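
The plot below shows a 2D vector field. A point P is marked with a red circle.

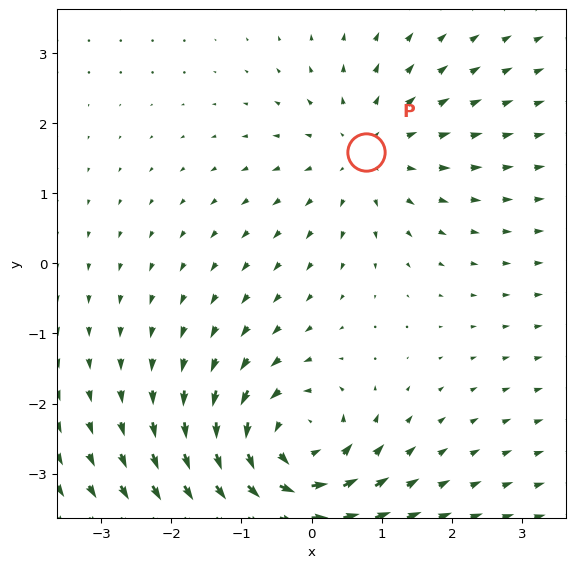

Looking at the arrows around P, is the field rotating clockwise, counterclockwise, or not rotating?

not rotating

Near P at (0.8, 1.6) the arrows show no circulation. The curl there is ≈0.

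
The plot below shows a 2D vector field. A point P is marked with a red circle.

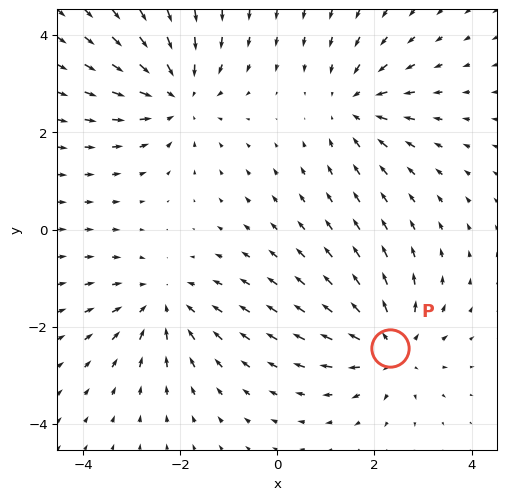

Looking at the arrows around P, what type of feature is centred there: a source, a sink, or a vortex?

At P (2.3, -2.4) the arrows spread outward. Divergence about +4, curl ≈0 — positive divergence with near-zero curl is a source.

source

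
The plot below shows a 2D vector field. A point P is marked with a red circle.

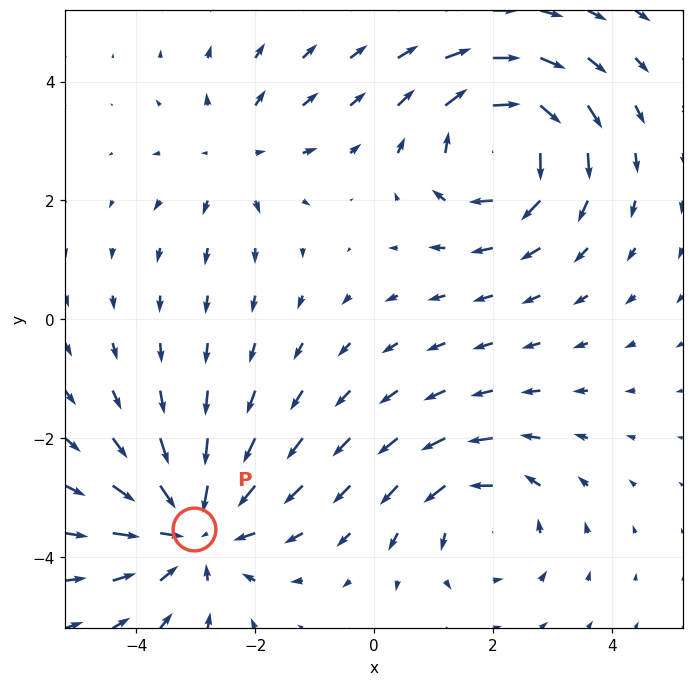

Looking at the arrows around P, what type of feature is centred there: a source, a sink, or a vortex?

sink

At P (-3.0, -3.5) the arrows converge inward. Divergence about -4, curl ≈0 — negative divergence with near-zero curl is a sink.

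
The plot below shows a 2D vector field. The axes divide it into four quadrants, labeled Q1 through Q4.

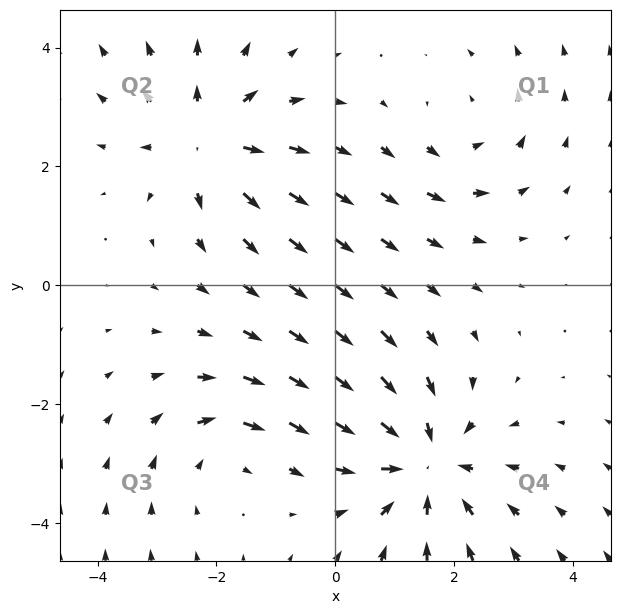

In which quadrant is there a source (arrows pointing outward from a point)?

The source sits at approximately (-2.2, 2.4), which lies in quadrant Q2. The divergence there is about +4, positive as expected for a source.

Q2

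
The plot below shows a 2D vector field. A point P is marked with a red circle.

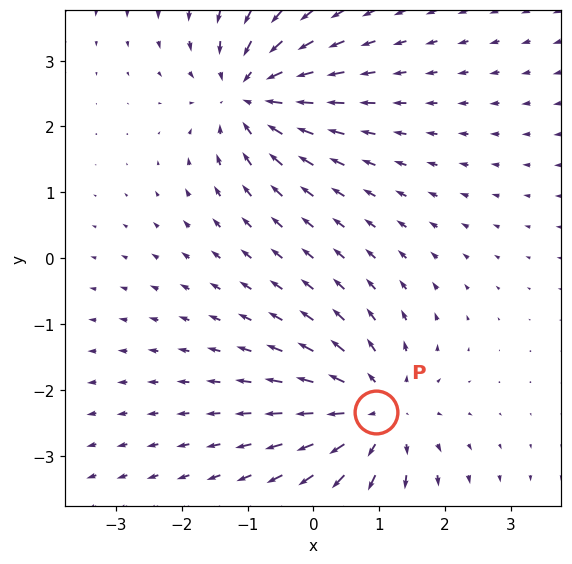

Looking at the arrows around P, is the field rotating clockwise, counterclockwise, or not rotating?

not rotating

Near P at (1.0, -2.3) the arrows show no circulation. The curl there is ≈0.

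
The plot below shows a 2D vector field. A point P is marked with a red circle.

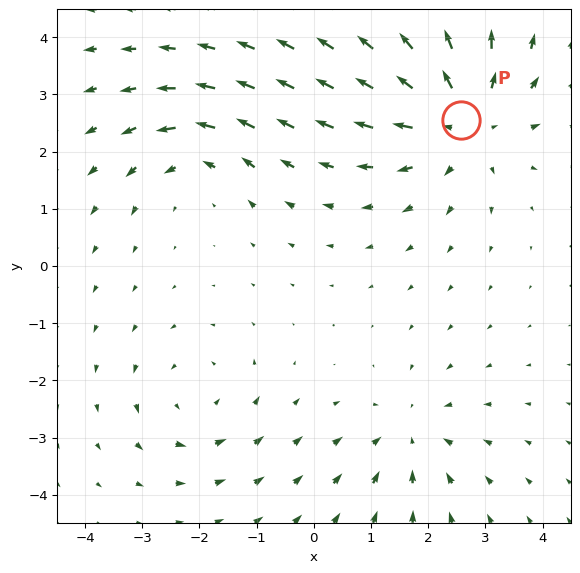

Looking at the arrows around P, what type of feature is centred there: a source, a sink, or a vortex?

At P (2.6, 2.6) the arrows spread outward. Divergence about +4, curl ≈0 — positive divergence with near-zero curl is a source.

source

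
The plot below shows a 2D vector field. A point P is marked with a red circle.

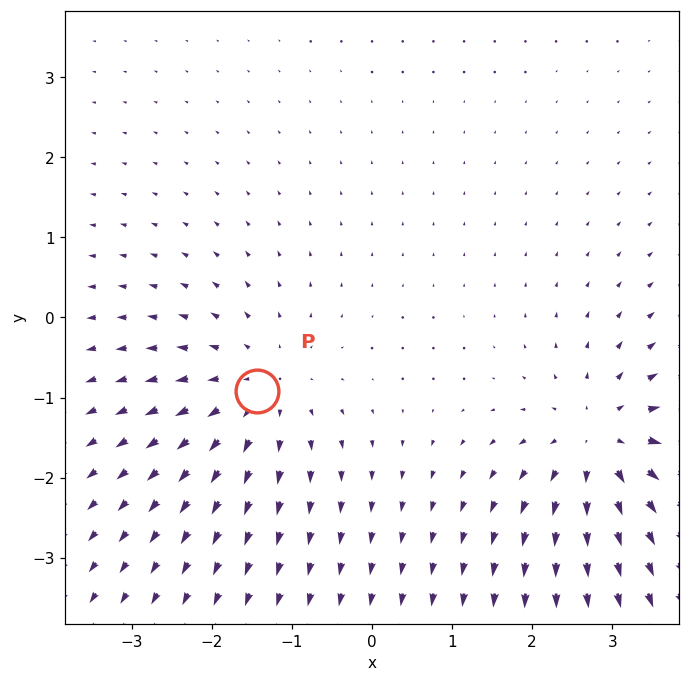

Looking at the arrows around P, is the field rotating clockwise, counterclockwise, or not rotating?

Near P at (-1.4, -0.9) the arrows show no circulation. The curl there is ≈0.

not rotating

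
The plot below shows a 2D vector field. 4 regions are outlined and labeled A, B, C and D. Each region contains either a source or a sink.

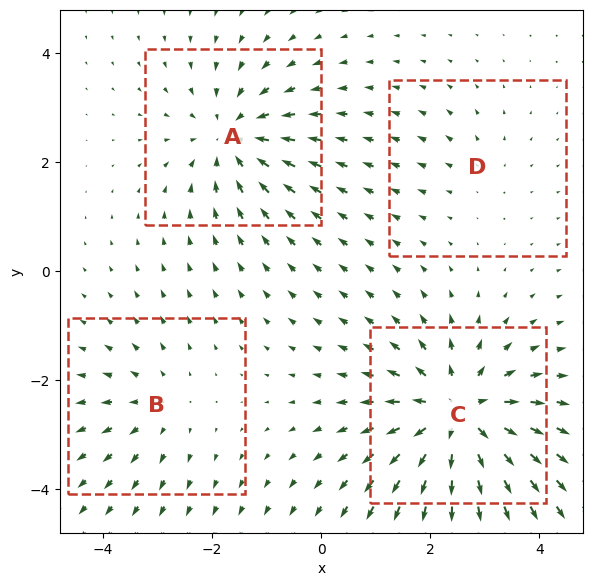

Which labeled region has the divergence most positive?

Divergence at each region's feature centre — A: about -5, B: about +3, C: about +7, D: about +2. Region C is most positive.

C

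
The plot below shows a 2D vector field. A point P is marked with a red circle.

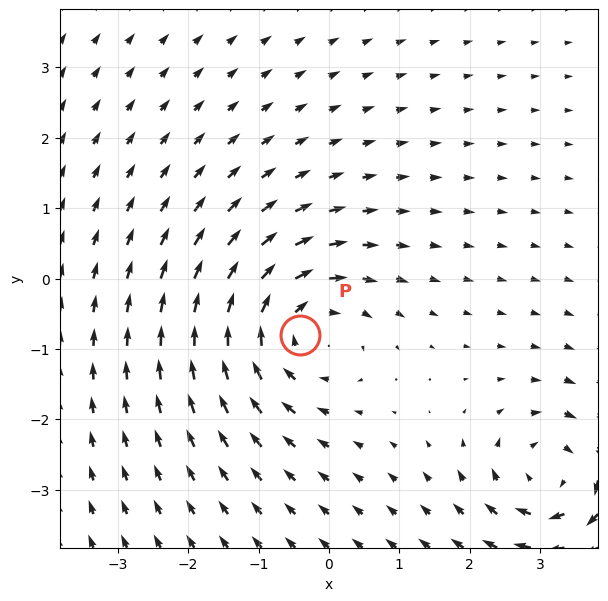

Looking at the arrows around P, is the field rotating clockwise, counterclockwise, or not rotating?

Near P at (-0.4, -0.8) the arrows circulate clockwise. The curl (z-component) there is about -4; negative curl means clockwise rotation.

clockwise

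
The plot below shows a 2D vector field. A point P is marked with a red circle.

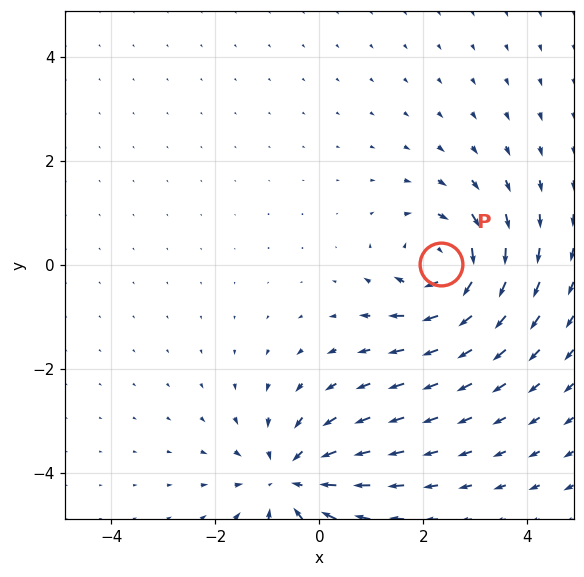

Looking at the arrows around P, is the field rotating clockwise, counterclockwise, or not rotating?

clockwise

Near P at (2.3, 0.0) the arrows circulate clockwise. The curl (z-component) there is about -6; negative curl means clockwise rotation.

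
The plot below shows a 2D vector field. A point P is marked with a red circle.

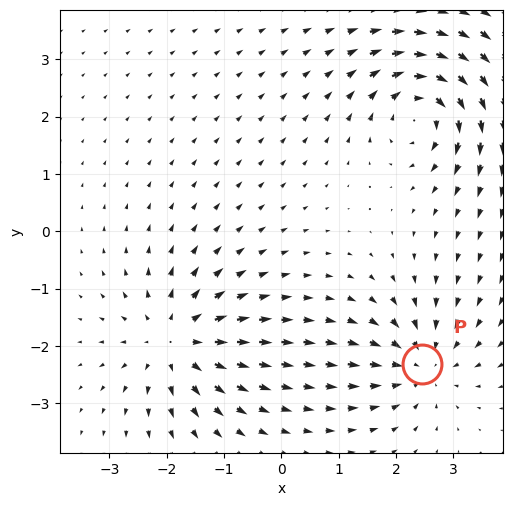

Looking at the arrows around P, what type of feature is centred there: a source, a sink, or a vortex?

sink

At P (2.5, -2.3) the arrows converge inward. Divergence about -5, curl ≈0 — negative divergence with near-zero curl is a sink.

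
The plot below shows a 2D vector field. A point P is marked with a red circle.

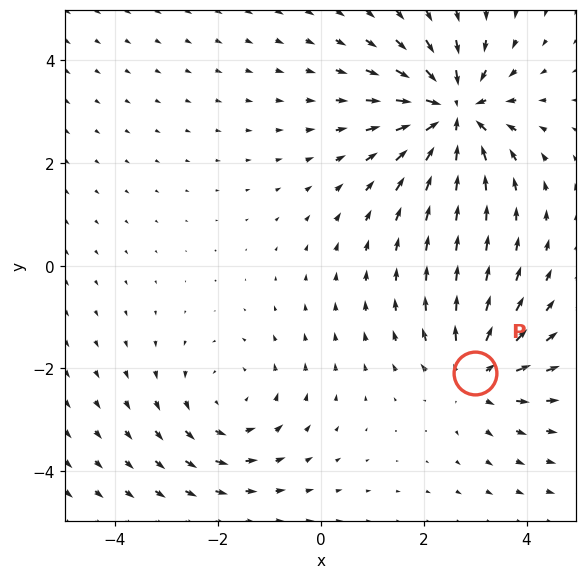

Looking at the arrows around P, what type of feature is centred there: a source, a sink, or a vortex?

At P (3.0, -2.1) the arrows spread outward. Divergence about +4, curl ≈0 — positive divergence with near-zero curl is a source.

source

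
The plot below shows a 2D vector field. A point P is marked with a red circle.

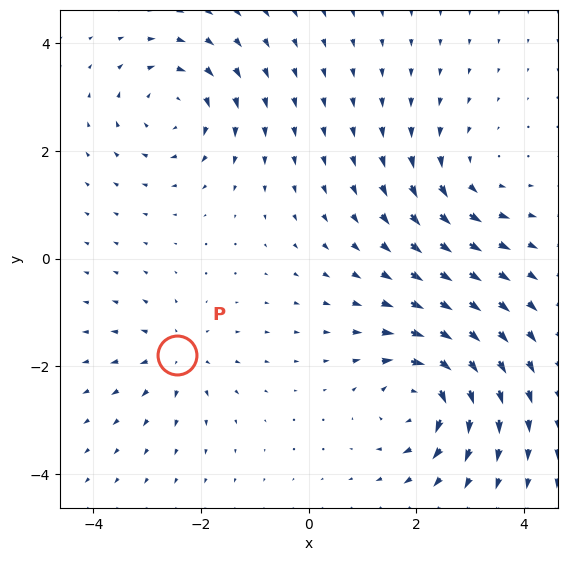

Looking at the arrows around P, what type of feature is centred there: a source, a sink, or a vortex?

source

At P (-2.4, -1.8) the arrows spread outward. Divergence about +3, curl ≈0 — positive divergence with near-zero curl is a source.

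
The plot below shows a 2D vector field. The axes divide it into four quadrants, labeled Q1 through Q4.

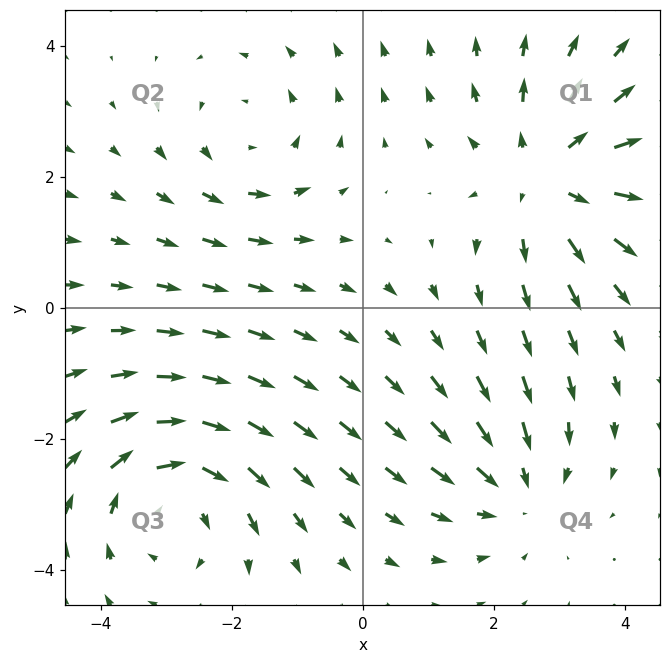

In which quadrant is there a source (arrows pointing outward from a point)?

Q1

The source sits at approximately (2.8, 2.0), which lies in quadrant Q1. The divergence there is about +4, positive as expected for a source.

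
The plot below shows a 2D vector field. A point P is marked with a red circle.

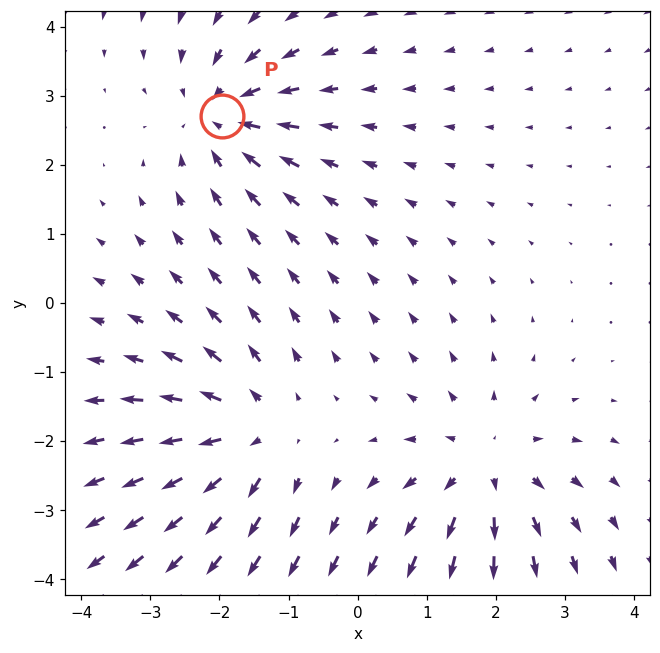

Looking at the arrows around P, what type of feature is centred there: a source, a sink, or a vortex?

At P (-2.0, 2.7) the arrows converge inward. Divergence about -4, curl ≈0 — negative divergence with near-zero curl is a sink.

sink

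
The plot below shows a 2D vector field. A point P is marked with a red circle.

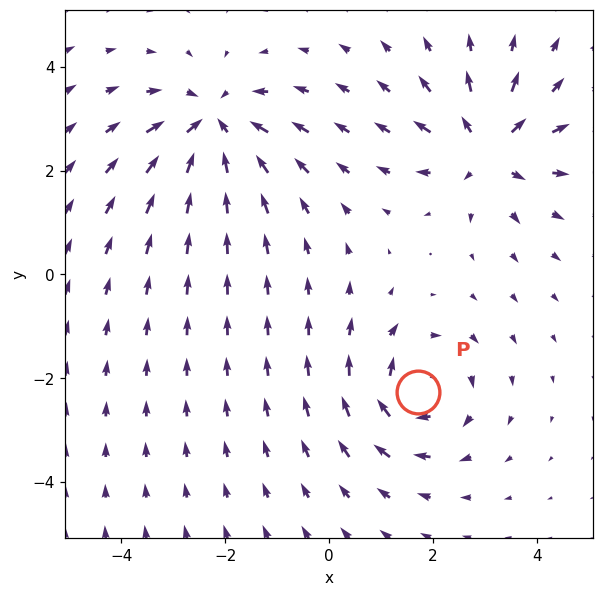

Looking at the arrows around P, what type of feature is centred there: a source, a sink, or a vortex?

At P (1.7, -2.3) the arrows circulate clockwise. Divergence ≈0, curl about -5 — near-zero divergence with nonzero curl is a vortex.

vortex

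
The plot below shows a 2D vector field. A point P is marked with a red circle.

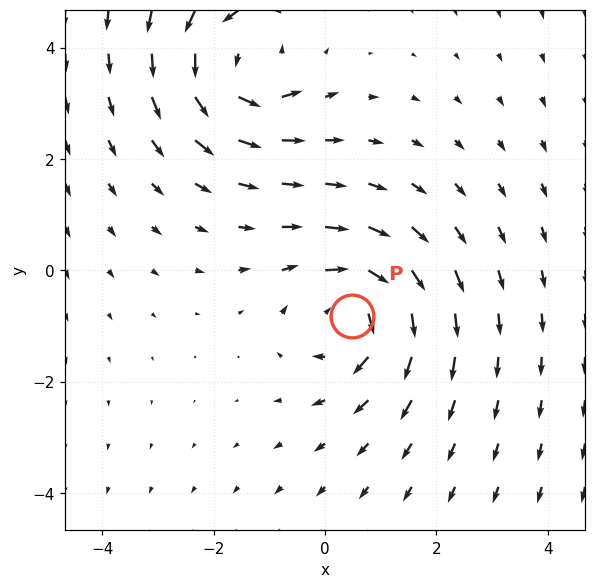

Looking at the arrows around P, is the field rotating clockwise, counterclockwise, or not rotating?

Near P at (0.5, -0.8) the arrows circulate clockwise. The curl (z-component) there is about -3; negative curl means clockwise rotation.

clockwise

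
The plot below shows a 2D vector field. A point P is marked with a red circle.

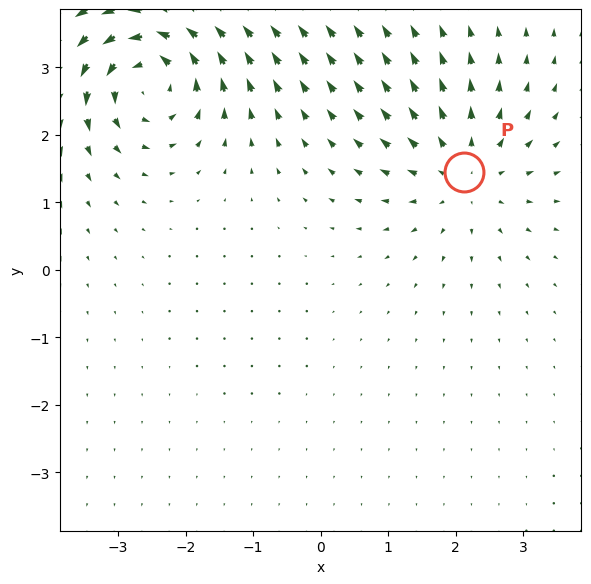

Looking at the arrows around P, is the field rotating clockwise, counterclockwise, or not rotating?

Near P at (2.1, 1.4) the arrows show no circulation. The curl there is ≈0.

not rotating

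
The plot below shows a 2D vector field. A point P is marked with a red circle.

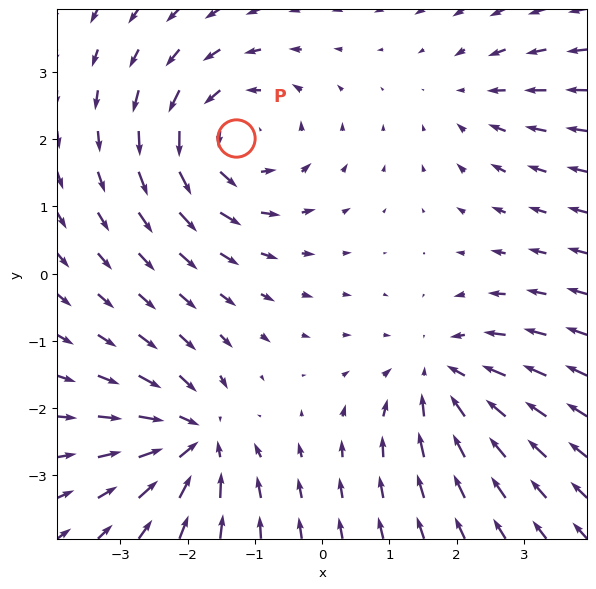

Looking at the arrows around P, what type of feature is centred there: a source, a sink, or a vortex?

vortex

At P (-1.3, 2.0) the arrows circulate counterclockwise. Divergence ≈0, curl about +5 — near-zero divergence with nonzero curl is a vortex.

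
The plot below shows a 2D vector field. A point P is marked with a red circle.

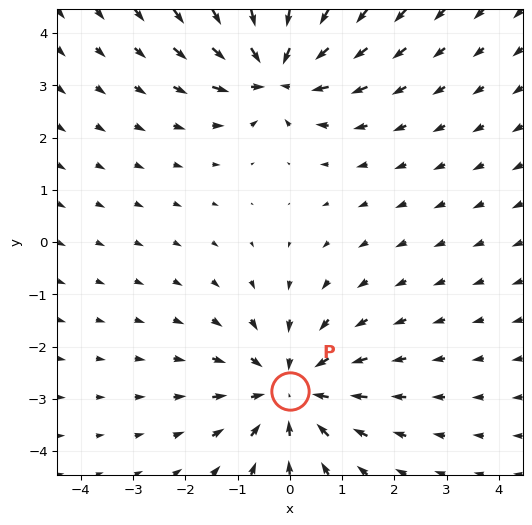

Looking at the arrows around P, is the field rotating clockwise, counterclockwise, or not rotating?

not rotating

Near P at (0.0, -2.8) the arrows show no circulation. The curl there is ≈0.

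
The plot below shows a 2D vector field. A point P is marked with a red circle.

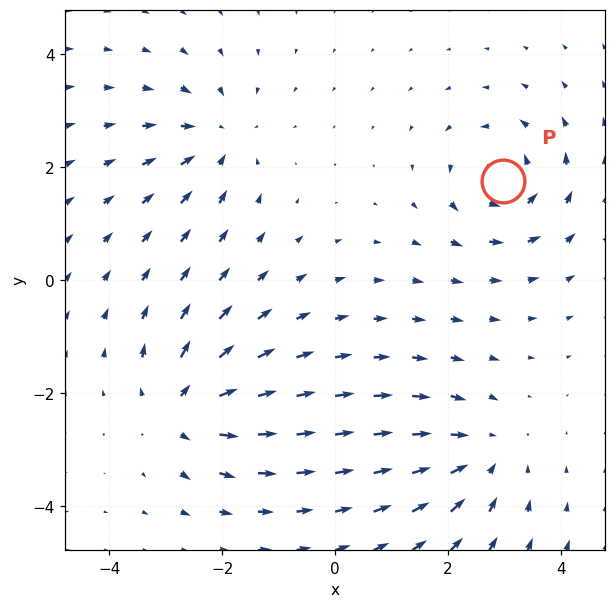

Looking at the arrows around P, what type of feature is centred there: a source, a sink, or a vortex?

At P (3.0, 1.8) the arrows circulate counterclockwise. Divergence ≈0, curl about +6 — near-zero divergence with nonzero curl is a vortex.

vortex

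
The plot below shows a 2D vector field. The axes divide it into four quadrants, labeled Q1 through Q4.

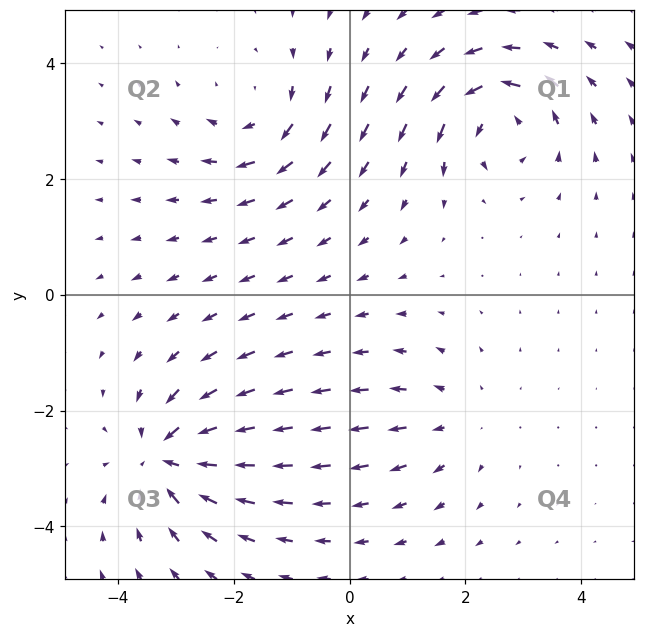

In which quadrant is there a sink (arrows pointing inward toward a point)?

Q3

The sink sits at approximately (-3.1, -2.8), which lies in quadrant Q3. The divergence there is about -6, negative as expected for a sink.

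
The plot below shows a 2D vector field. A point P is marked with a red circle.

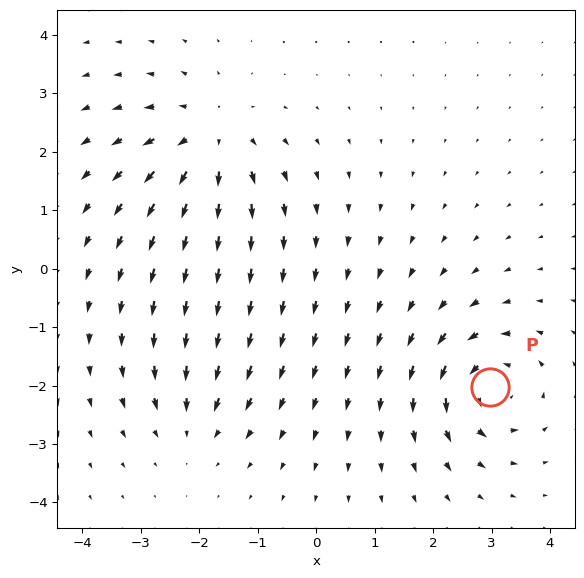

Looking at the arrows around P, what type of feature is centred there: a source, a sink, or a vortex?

At P (3.0, -2.0) the arrows circulate counterclockwise. Divergence ≈0, curl about +6 — near-zero divergence with nonzero curl is a vortex.

vortex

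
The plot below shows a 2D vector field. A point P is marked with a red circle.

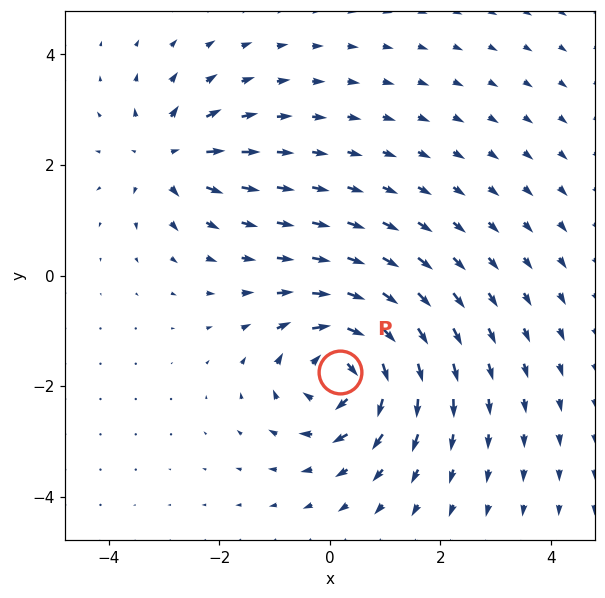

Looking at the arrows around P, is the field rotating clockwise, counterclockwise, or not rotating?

clockwise

Near P at (0.2, -1.8) the arrows circulate clockwise. The curl (z-component) there is about -6; negative curl means clockwise rotation.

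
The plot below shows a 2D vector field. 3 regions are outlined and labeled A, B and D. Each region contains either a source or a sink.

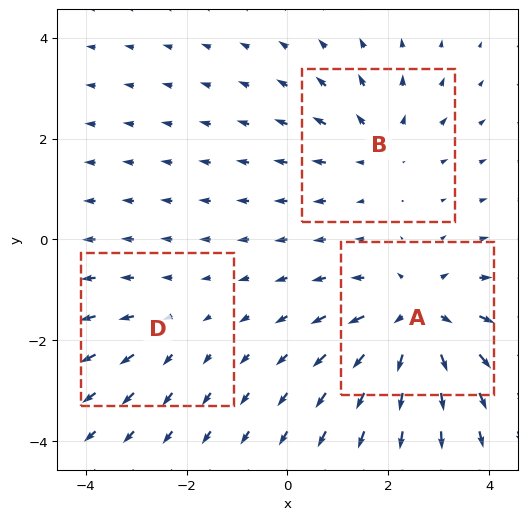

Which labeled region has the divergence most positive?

Divergence at each region's feature centre — A: about +5, B: about +3, D: about +2. Region A is most positive.

A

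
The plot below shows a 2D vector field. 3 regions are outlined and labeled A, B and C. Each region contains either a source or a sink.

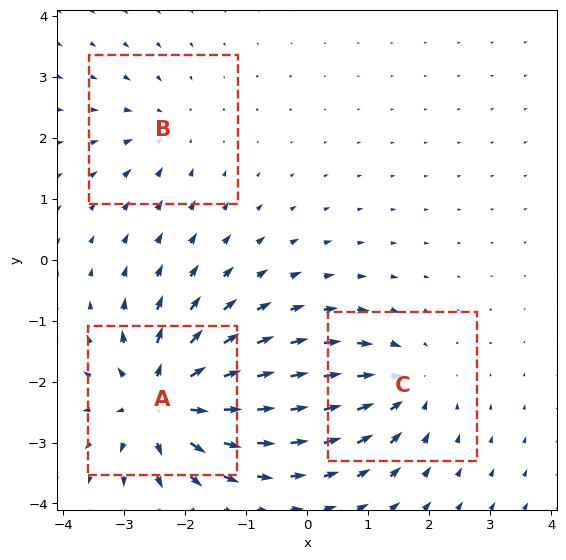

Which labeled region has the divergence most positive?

Divergence at each region's feature centre — A: about +6, B: about -3, C: about -4. Region A is most positive.

A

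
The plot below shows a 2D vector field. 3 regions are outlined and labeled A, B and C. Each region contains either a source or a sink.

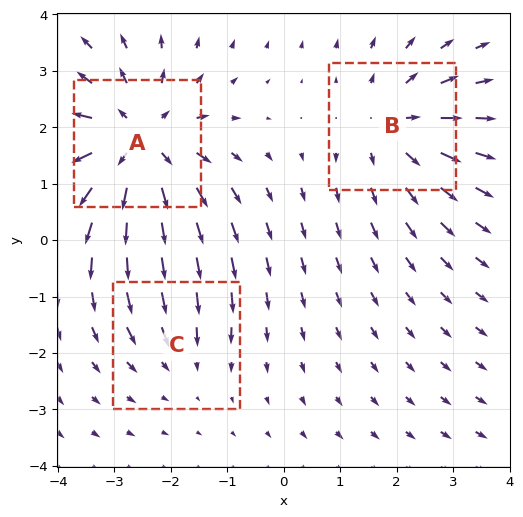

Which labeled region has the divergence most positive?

Divergence at each region's feature centre — A: about +4, B: about +3, C: about -2. Region A is most positive.

A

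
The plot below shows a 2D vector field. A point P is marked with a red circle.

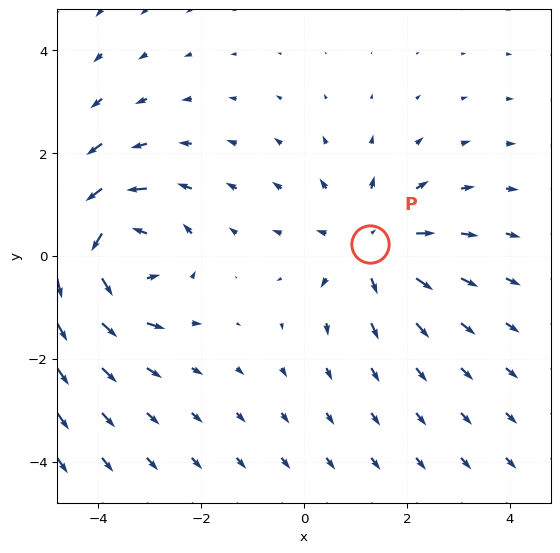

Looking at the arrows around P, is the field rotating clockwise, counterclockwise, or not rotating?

Near P at (1.3, 0.2) the arrows show no circulation. The curl there is ≈0.

not rotating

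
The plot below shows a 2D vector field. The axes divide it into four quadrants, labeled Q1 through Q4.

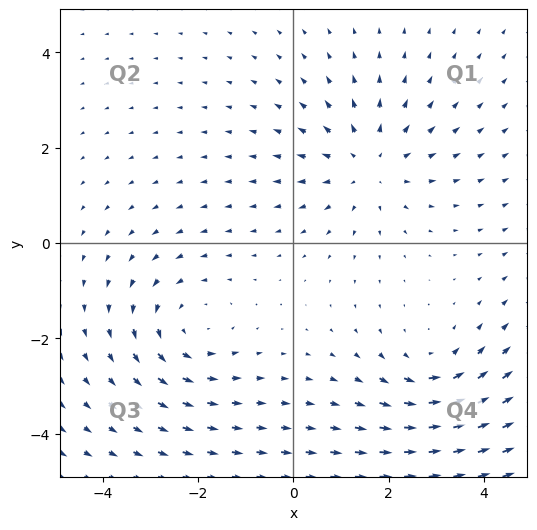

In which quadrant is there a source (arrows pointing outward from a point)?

The source sits at approximately (1.6, 1.6), which lies in quadrant Q1. The divergence there is about +4, positive as expected for a source.

Q1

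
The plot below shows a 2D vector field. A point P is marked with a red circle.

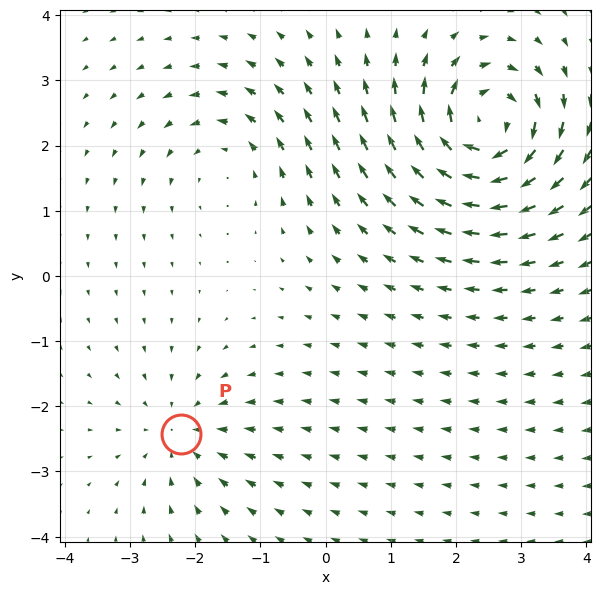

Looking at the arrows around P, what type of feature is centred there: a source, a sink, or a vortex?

At P (-2.2, -2.4) the arrows converge inward. Divergence about -3, curl ≈0 — negative divergence with near-zero curl is a sink.

sink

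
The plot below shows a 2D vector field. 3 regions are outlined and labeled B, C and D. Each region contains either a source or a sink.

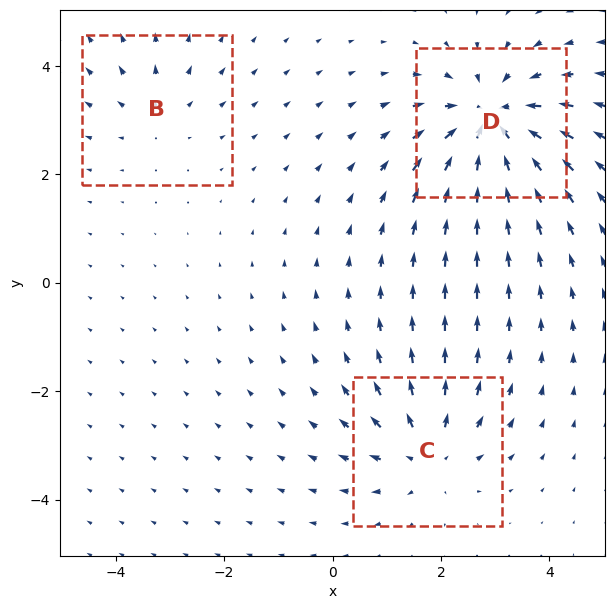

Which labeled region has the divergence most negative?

D

Divergence at each region's feature centre — B: about +2, C: about +3, D: about -5. Region D is most negative.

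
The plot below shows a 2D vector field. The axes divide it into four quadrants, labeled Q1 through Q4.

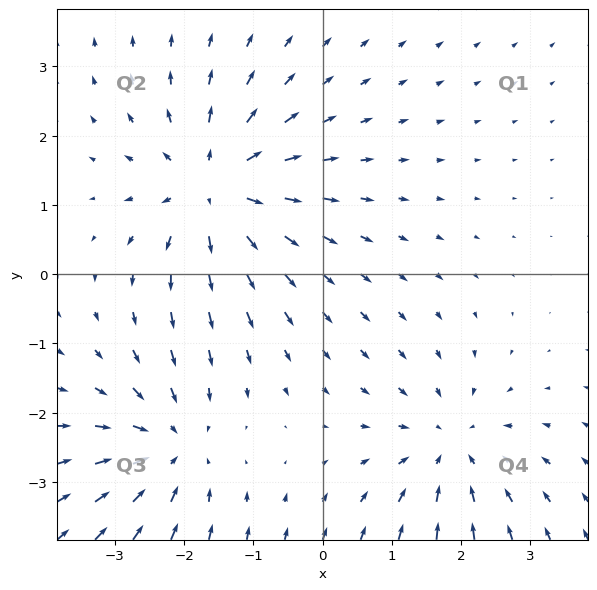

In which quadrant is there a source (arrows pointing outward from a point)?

Q2

The source sits at approximately (-1.6, 1.2), which lies in quadrant Q2. The divergence there is about +5, positive as expected for a source.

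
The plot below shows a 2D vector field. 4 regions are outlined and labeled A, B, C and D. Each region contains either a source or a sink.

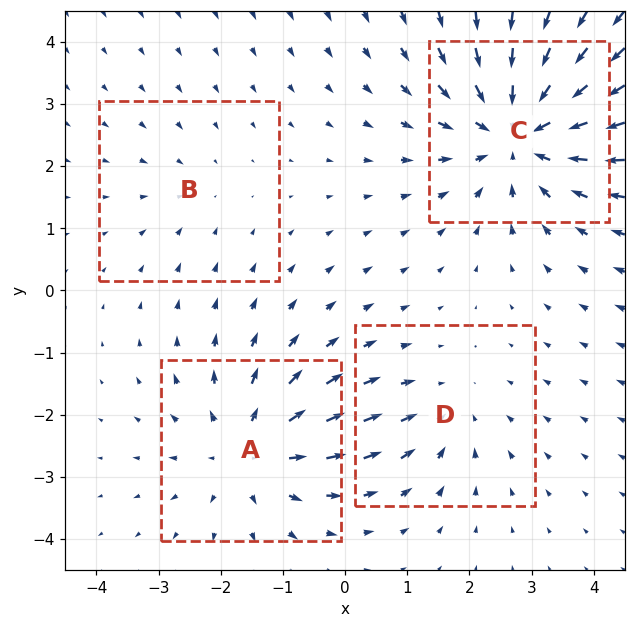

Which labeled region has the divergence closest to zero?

B

Divergence at each region's feature centre — A: about +4, B: about -2, C: about -6, D: about -3. Region B is closest to zero.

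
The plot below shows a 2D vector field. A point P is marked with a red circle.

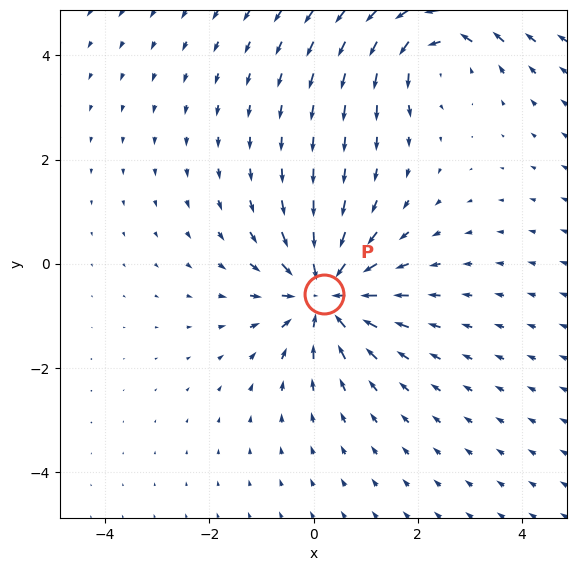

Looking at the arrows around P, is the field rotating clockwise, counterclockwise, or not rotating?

Near P at (0.2, -0.6) the arrows show no circulation. The curl there is ≈0.

not rotating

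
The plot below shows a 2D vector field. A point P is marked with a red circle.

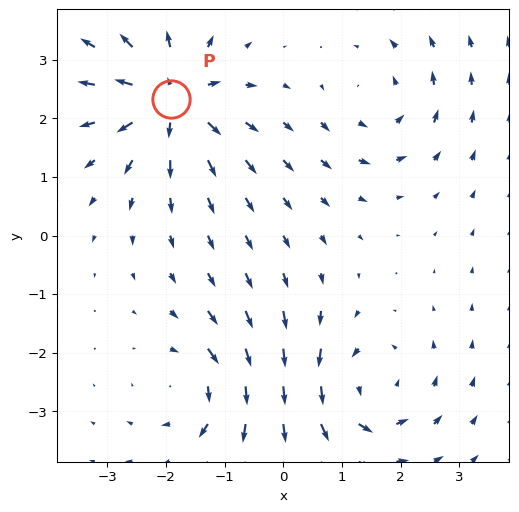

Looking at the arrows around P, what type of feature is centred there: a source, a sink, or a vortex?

source

At P (-1.9, 2.3) the arrows spread outward. Divergence about +7, curl ≈0 — positive divergence with near-zero curl is a source.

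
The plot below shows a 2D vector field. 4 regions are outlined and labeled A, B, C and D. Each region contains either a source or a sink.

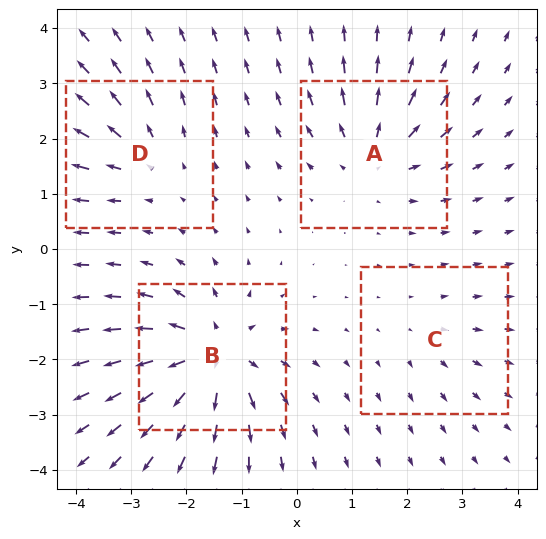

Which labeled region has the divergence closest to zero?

C

Divergence at each region's feature centre — A: about +5, B: about +8, C: about +2, D: about +4. Region C is closest to zero.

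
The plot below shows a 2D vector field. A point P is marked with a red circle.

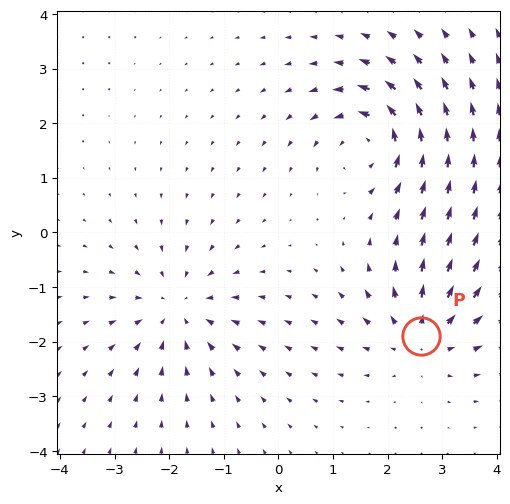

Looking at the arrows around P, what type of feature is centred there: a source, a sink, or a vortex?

At P (2.6, -1.9) the arrows spread outward. Divergence about +4, curl ≈0 — positive divergence with near-zero curl is a source.

source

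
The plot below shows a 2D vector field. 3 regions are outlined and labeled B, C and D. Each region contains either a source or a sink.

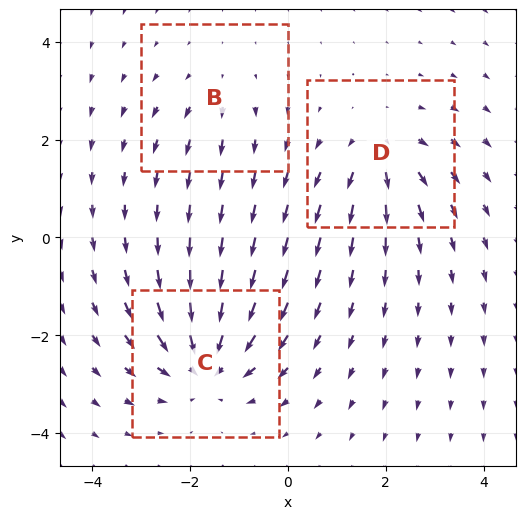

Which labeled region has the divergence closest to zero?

B

Divergence at each region's feature centre — B: about +2, C: about -5, D: about +4. Region B is closest to zero.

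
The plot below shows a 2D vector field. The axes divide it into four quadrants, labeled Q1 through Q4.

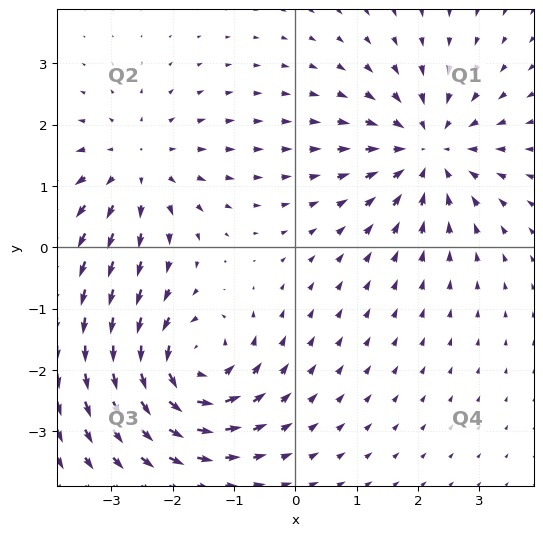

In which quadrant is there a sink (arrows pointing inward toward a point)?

Q1

The sink sits at approximately (2.2, 1.6), which lies in quadrant Q1. The divergence there is about -4, negative as expected for a sink.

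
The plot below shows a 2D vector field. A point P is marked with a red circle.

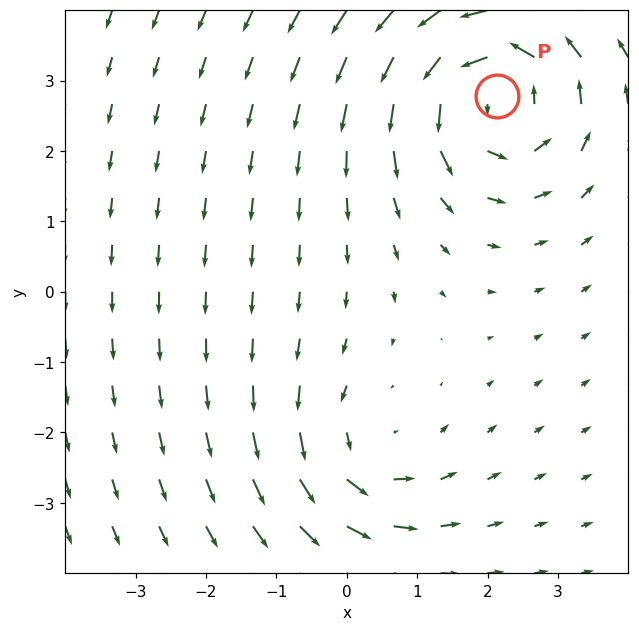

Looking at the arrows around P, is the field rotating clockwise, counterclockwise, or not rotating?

counterclockwise

Near P at (2.1, 2.8) the arrows circulate counterclockwise. The curl (z-component) there is about +4; positive curl means counterclockwise rotation.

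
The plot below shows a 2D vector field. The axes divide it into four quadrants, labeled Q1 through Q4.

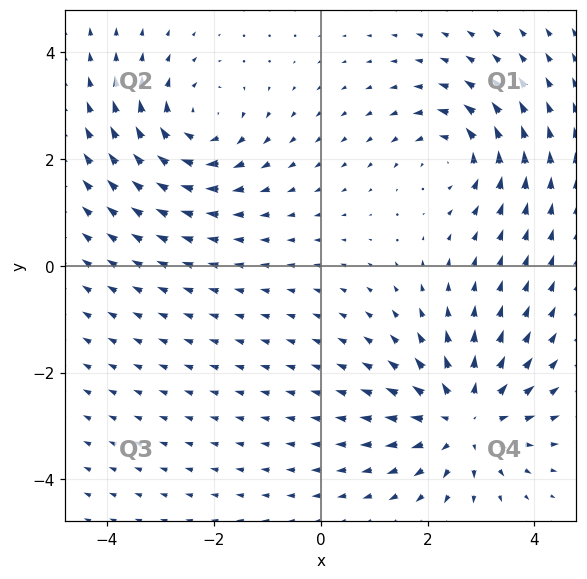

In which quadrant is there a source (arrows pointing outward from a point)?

Q4

The source sits at approximately (2.7, -2.9), which lies in quadrant Q4. The divergence there is about +5, positive as expected for a source.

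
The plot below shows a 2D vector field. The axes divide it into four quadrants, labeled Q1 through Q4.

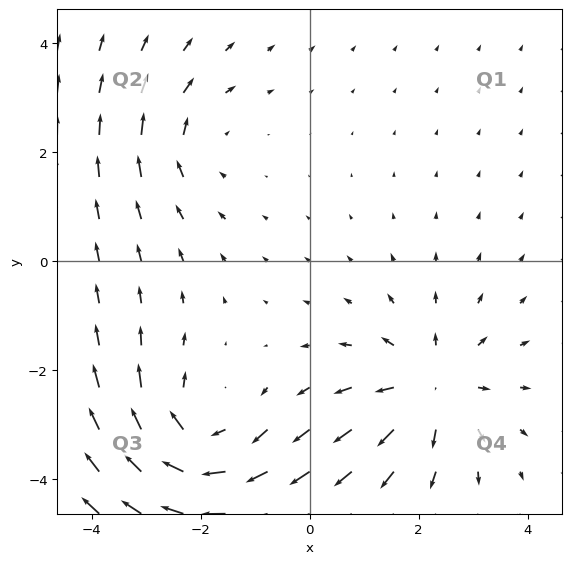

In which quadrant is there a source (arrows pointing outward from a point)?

Q4

The source sits at approximately (2.2, -2.3), which lies in quadrant Q4. The divergence there is about +4, positive as expected for a source.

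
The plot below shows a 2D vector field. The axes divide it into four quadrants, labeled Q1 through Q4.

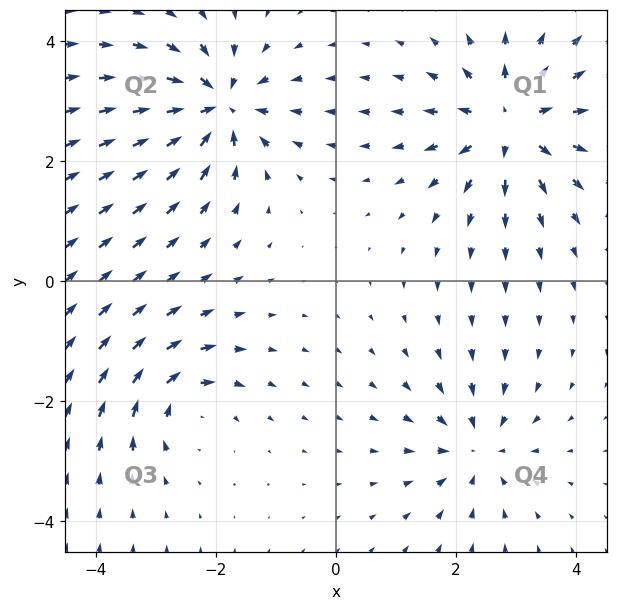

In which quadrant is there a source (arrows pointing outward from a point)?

Q1

The source sits at approximately (2.9, 2.6), which lies in quadrant Q1. The divergence there is about +6, positive as expected for a source.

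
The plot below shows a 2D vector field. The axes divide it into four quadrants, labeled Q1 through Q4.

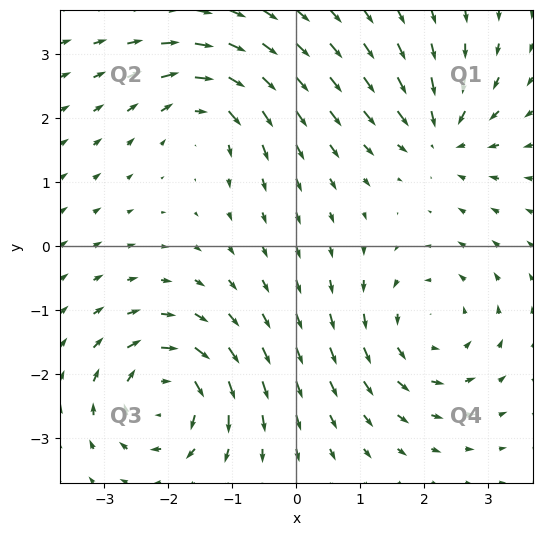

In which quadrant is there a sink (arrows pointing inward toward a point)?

The sink sits at approximately (2.3, 1.7), which lies in quadrant Q1. The divergence there is about -4, negative as expected for a sink.

Q1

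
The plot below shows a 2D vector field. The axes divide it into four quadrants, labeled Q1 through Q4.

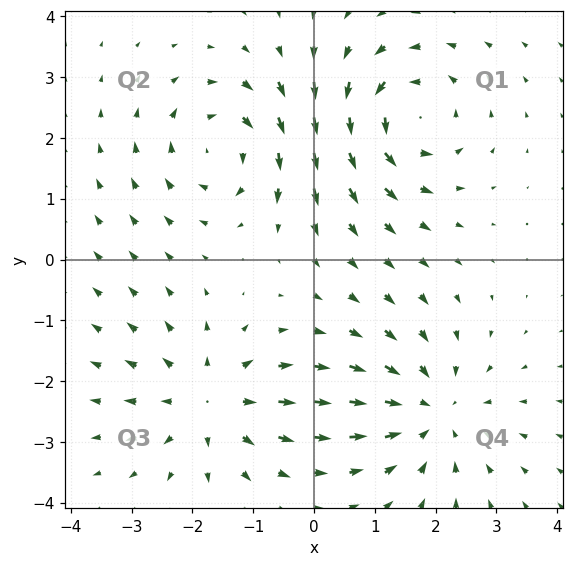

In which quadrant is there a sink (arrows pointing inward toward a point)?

Q4

The sink sits at approximately (1.9, -2.5), which lies in quadrant Q4. The divergence there is about -3, negative as expected for a sink.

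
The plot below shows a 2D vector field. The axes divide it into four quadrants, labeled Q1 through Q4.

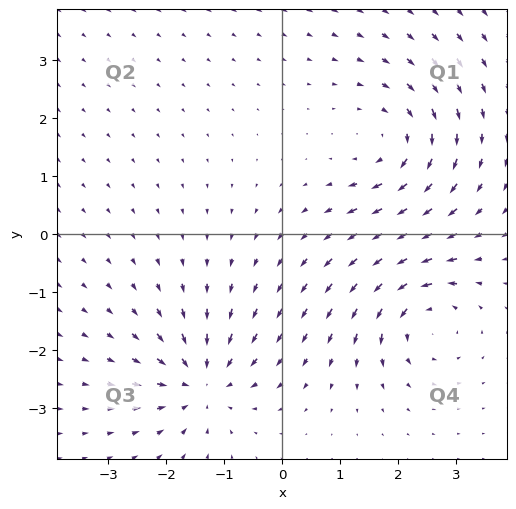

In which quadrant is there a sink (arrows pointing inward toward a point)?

The sink sits at approximately (-1.4, -2.6), which lies in quadrant Q3. The divergence there is about -6, negative as expected for a sink.

Q3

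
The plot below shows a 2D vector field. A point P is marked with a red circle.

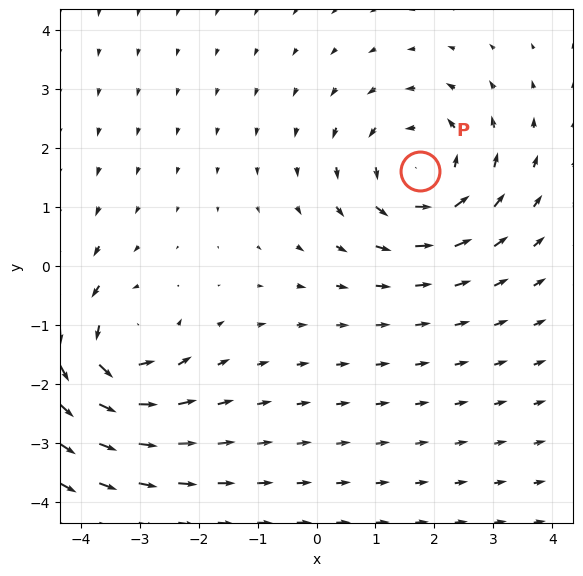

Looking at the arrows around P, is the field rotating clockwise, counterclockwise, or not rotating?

Near P at (1.8, 1.6) the arrows circulate counterclockwise. The curl (z-component) there is about +4; positive curl means counterclockwise rotation.

counterclockwise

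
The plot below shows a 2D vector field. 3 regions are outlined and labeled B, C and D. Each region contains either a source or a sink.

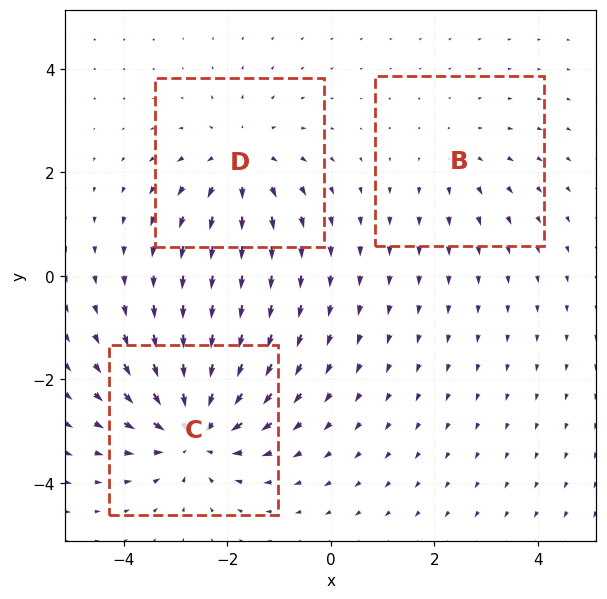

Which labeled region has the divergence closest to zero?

Divergence at each region's feature centre — B: about +2, C: about -4, D: about +3. Region B is closest to zero.

B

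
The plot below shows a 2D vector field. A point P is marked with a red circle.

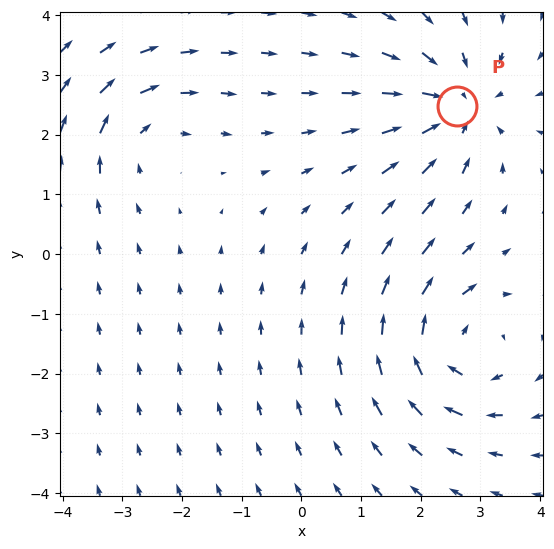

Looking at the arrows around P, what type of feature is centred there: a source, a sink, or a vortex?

sink

At P (2.6, 2.5) the arrows converge inward. Divergence about -4, curl ≈0 — negative divergence with near-zero curl is a sink.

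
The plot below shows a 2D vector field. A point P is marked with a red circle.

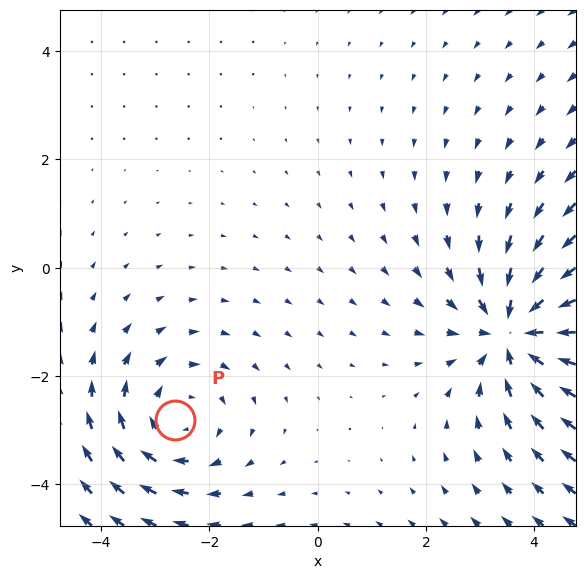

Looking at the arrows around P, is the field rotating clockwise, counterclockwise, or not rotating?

clockwise

Near P at (-2.6, -2.8) the arrows circulate clockwise. The curl (z-component) there is about -2; negative curl means clockwise rotation.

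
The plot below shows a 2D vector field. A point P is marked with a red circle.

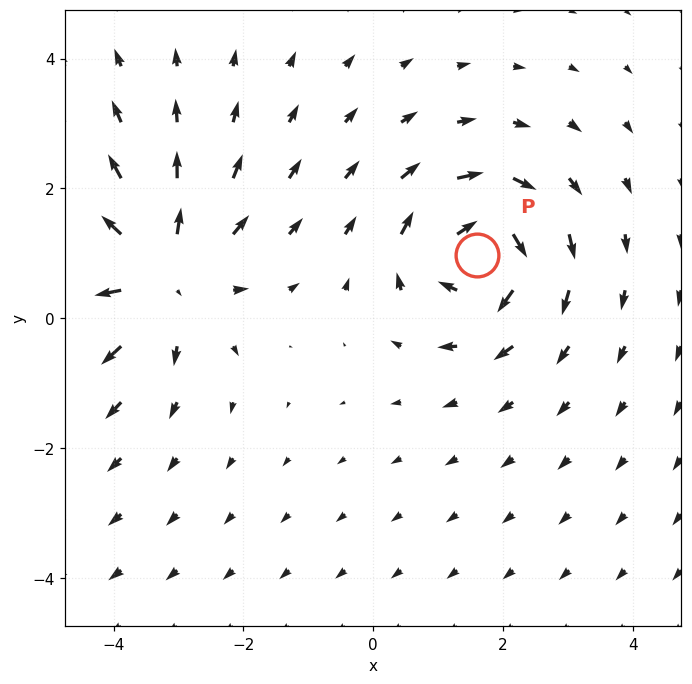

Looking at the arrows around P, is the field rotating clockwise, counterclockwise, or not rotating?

clockwise

Near P at (1.6, 1.0) the arrows circulate clockwise. The curl (z-component) there is about -5; negative curl means clockwise rotation.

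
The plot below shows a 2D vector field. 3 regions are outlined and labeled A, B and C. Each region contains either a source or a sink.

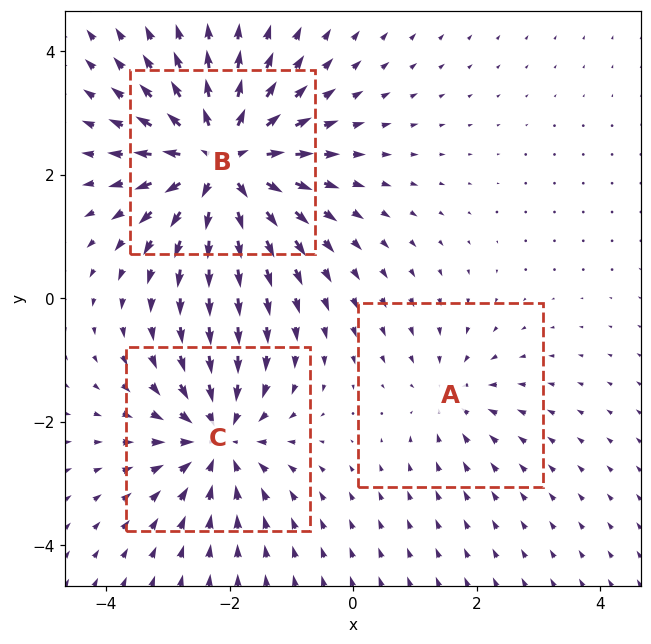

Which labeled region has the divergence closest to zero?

A

Divergence at each region's feature centre — A: about -2, B: about +6, C: about -4. Region A is closest to zero.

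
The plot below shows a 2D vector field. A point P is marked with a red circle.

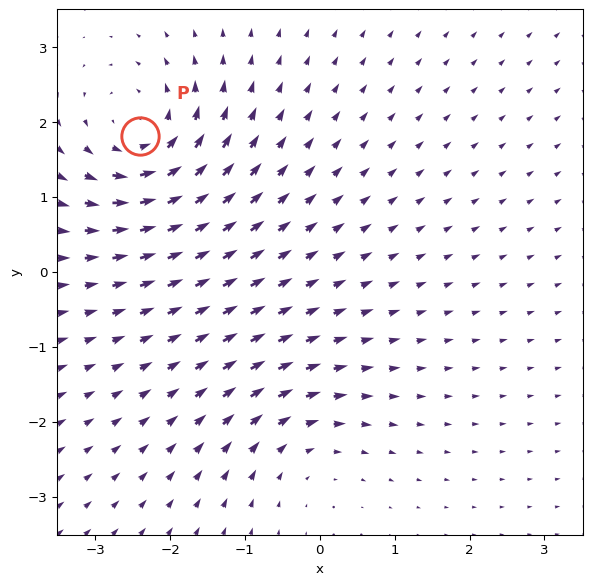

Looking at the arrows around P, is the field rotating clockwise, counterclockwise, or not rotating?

counterclockwise

Near P at (-2.4, 1.8) the arrows circulate counterclockwise. The curl (z-component) there is about +6; positive curl means counterclockwise rotation.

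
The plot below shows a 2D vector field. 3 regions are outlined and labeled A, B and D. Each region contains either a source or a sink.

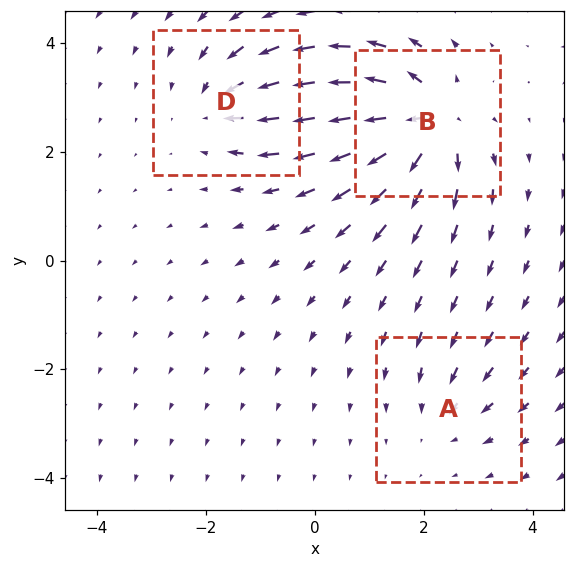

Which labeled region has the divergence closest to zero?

Divergence at each region's feature centre — A: about -2, B: about +6, D: about -4. Region A is closest to zero.

A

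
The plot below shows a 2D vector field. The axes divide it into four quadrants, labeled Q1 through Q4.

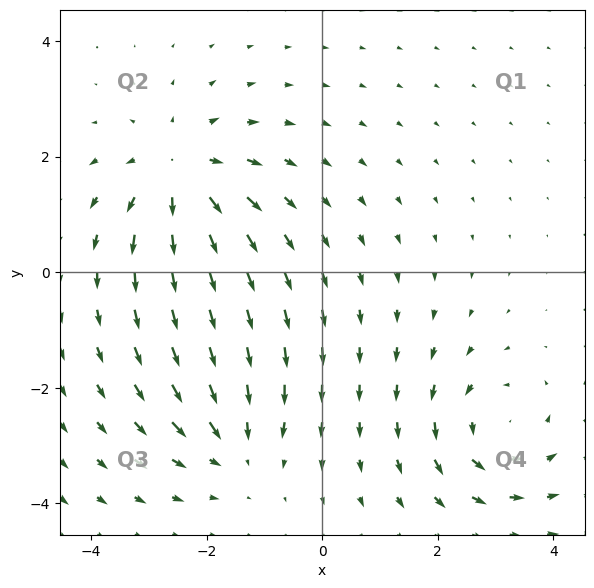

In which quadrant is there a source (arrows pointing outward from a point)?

Q2

The source sits at approximately (-2.5, 1.7), which lies in quadrant Q2. The divergence there is about +5, positive as expected for a source.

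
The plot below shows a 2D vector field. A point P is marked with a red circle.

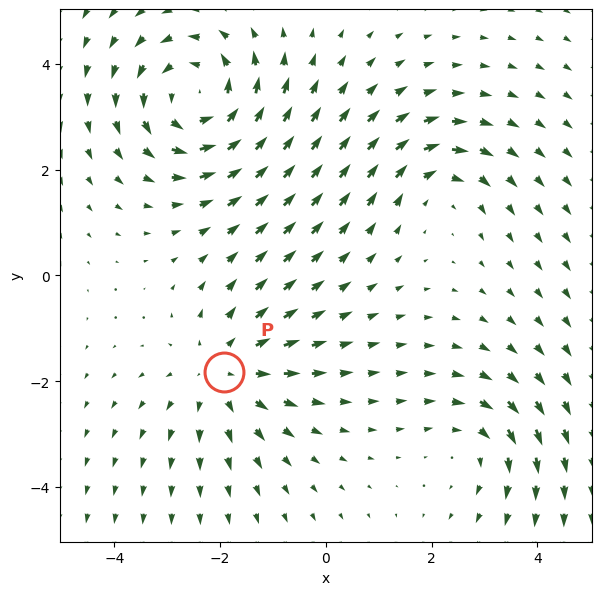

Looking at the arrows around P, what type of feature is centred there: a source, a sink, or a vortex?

At P (-1.9, -1.8) the arrows spread outward. Divergence about +3, curl ≈0 — positive divergence with near-zero curl is a source.

source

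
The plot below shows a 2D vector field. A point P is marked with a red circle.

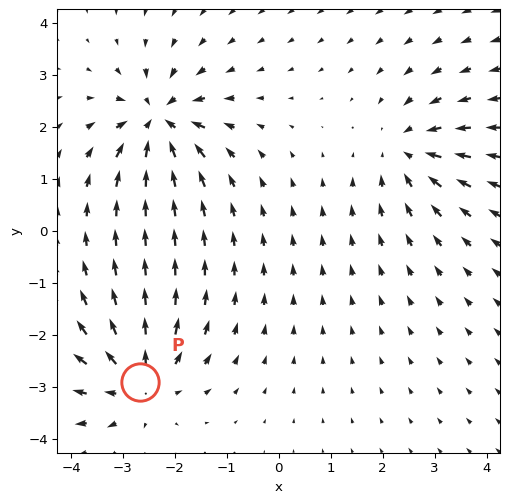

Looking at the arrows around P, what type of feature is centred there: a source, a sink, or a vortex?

At P (-2.7, -2.9) the arrows spread outward. Divergence about +4, curl ≈0 — positive divergence with near-zero curl is a source.

source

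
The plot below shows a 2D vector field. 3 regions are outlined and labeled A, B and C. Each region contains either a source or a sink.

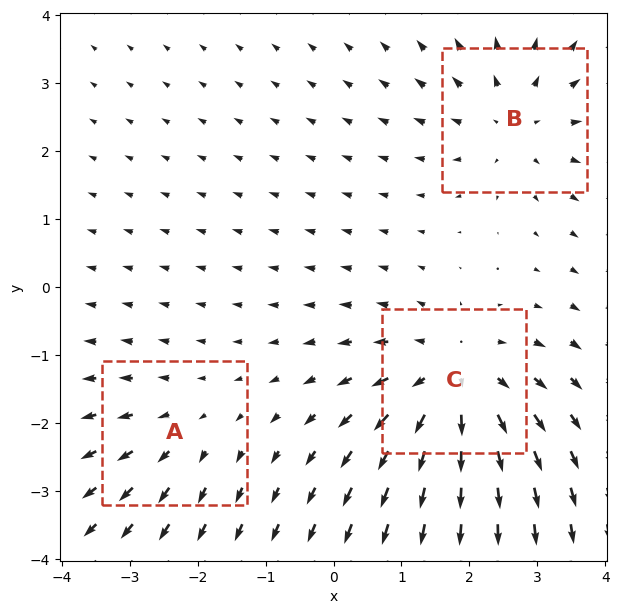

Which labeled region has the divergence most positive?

Divergence at each region's feature centre — A: about +2, B: about +3, C: about +4. Region C is most positive.

C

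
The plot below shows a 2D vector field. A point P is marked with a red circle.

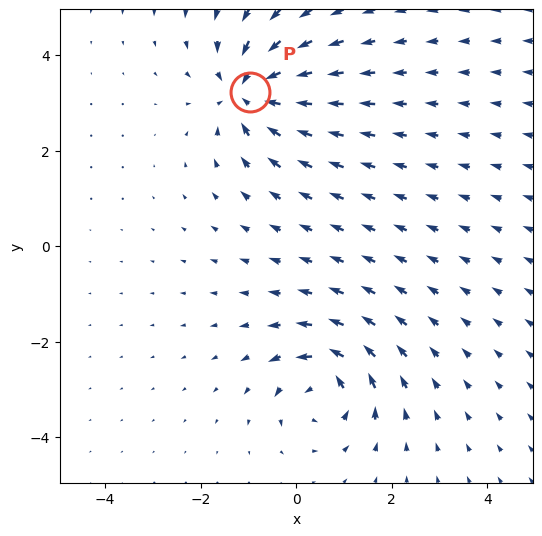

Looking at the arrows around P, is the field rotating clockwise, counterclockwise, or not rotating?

not rotating

Near P at (-1.0, 3.2) the arrows show no circulation. The curl there is ≈0.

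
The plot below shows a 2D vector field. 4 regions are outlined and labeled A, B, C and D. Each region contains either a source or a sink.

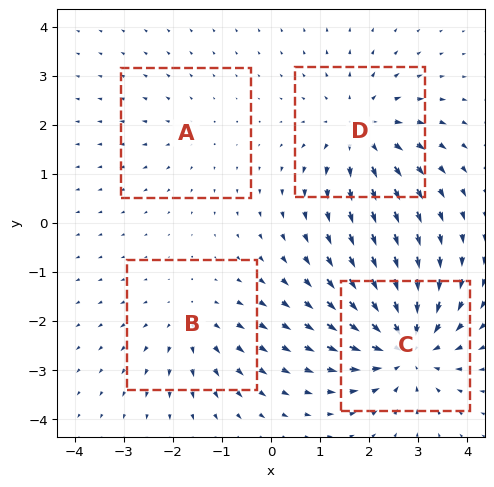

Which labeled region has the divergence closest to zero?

A

Divergence at each region's feature centre — A: about +2, B: about +3, C: about -7, D: about +5. Region A is closest to zero.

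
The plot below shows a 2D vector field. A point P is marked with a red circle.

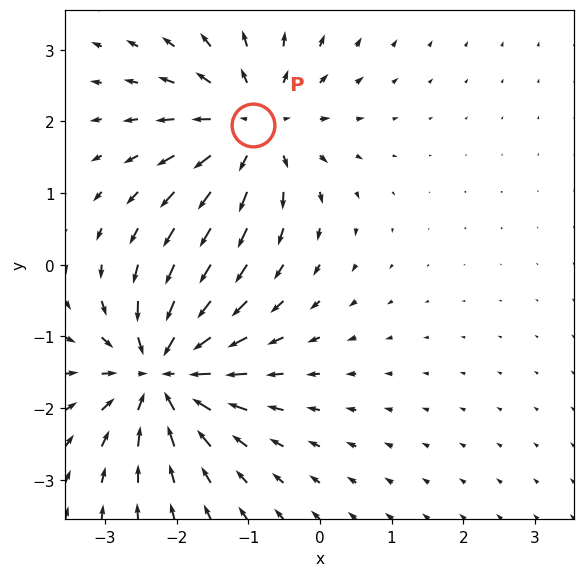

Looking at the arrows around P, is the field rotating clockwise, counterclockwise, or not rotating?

Near P at (-0.9, 1.9) the arrows show no circulation. The curl there is ≈0.

not rotating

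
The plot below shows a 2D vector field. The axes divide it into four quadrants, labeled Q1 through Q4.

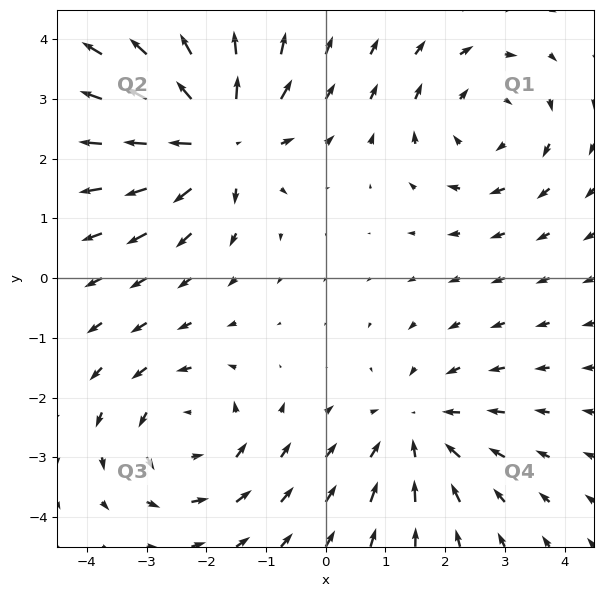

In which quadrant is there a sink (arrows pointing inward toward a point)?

Q4

The sink sits at approximately (1.5, -2.5), which lies in quadrant Q4. The divergence there is about -3, negative as expected for a sink.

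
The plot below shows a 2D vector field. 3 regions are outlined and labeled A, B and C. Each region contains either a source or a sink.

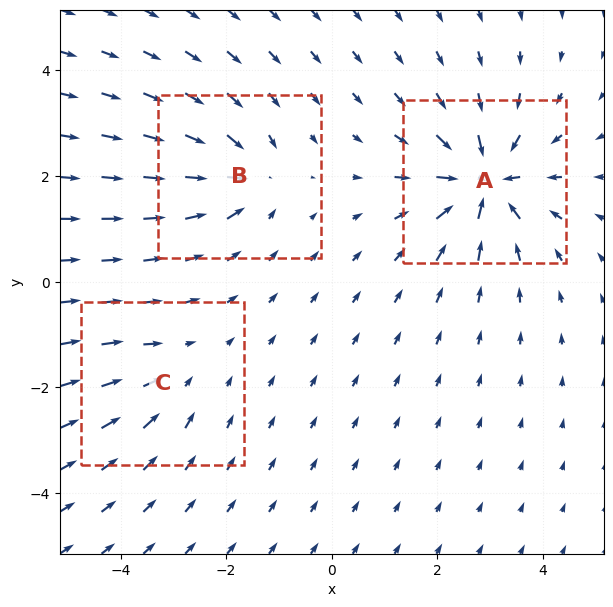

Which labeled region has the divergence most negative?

A

Divergence at each region's feature centre — A: about -6, B: about -4, C: about -2. Region A is most negative.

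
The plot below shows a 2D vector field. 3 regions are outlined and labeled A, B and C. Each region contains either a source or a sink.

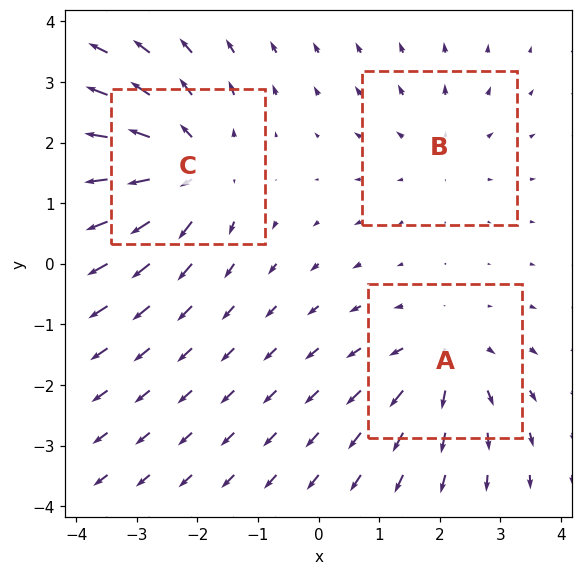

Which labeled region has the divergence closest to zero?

B

Divergence at each region's feature centre — A: about +3, B: about +2, C: about +5. Region B is closest to zero.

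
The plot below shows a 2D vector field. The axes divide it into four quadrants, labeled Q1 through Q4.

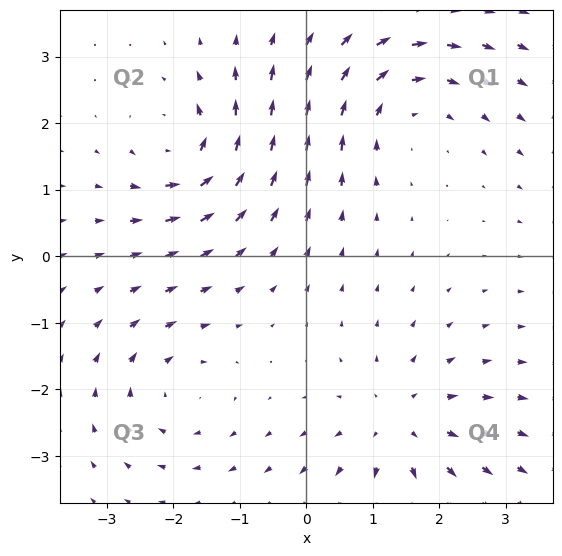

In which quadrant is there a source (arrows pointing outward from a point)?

The source sits at approximately (1.4, -2.5), which lies in quadrant Q4. The divergence there is about +4, positive as expected for a source.

Q4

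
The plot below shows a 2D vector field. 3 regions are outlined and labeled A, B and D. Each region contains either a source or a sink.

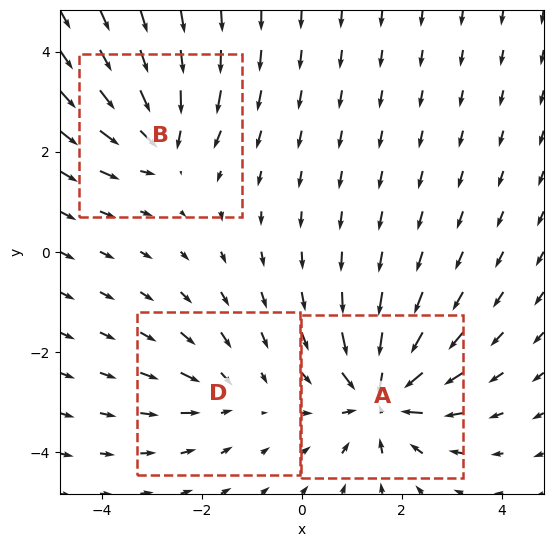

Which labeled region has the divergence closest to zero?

D

Divergence at each region's feature centre — A: about -6, B: about -4, D: about -3. Region D is closest to zero.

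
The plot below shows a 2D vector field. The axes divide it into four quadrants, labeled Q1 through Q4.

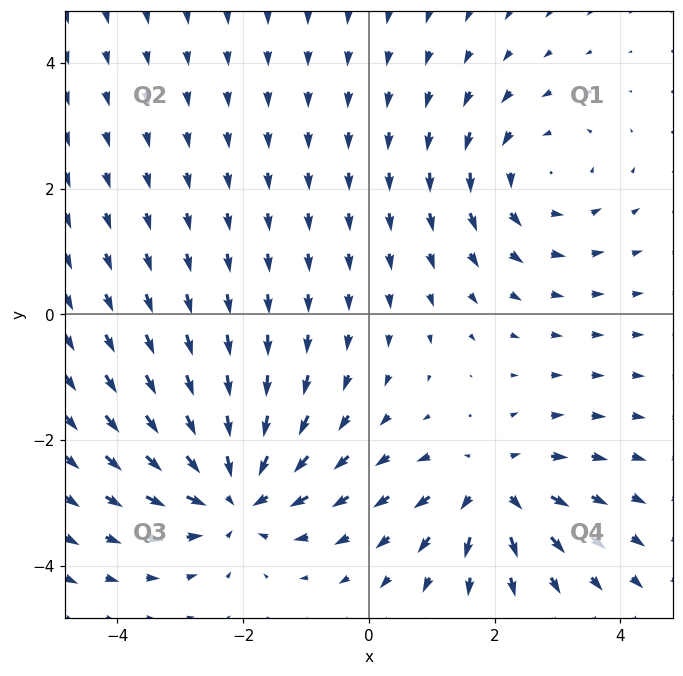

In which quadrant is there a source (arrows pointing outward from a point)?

Q4

The source sits at approximately (2.0, -2.8), which lies in quadrant Q4. The divergence there is about +5, positive as expected for a source.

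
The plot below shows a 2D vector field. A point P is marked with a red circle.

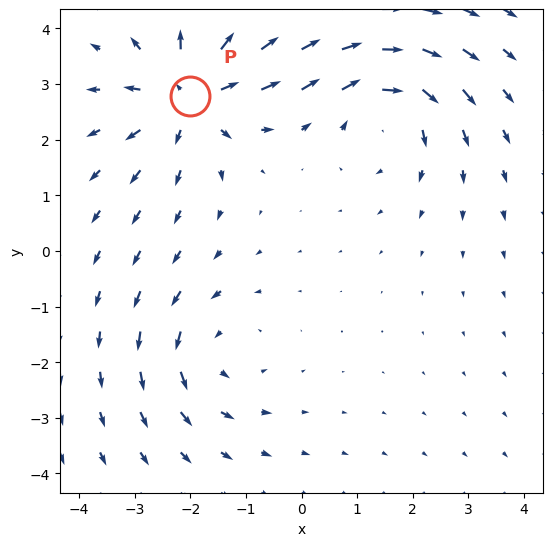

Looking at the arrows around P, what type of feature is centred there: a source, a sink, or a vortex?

source

At P (-2.0, 2.8) the arrows spread outward. Divergence about +5, curl ≈0 — positive divergence with near-zero curl is a source.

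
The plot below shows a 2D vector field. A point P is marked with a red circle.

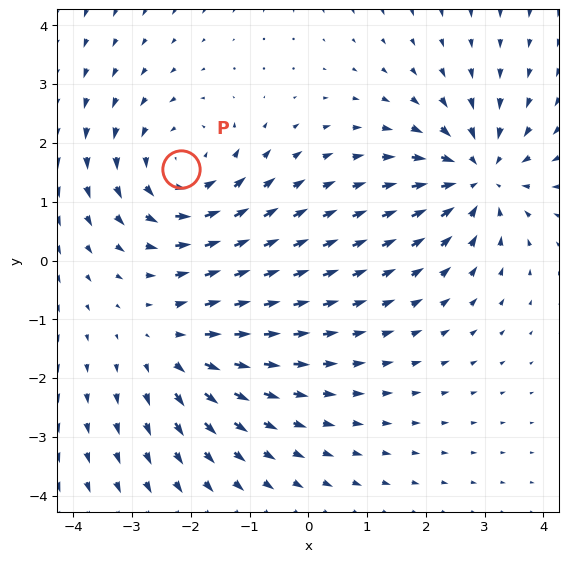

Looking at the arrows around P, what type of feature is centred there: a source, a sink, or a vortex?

At P (-2.2, 1.6) the arrows circulate counterclockwise. Divergence ≈0, curl about +4 — near-zero divergence with nonzero curl is a vortex.

vortex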